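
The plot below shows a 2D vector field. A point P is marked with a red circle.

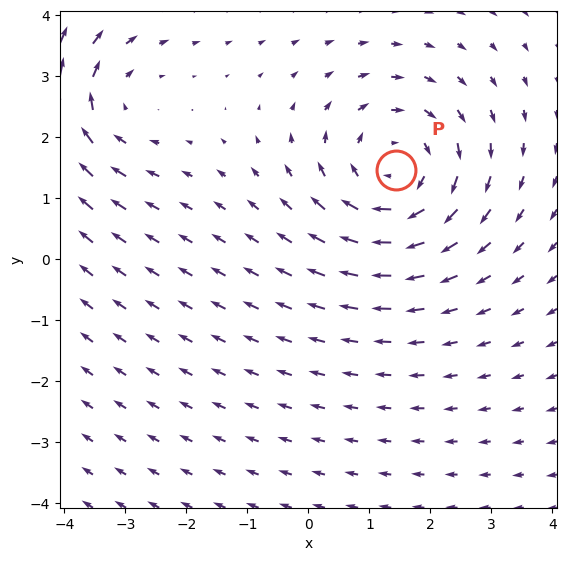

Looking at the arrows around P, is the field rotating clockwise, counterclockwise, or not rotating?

Near P at (1.4, 1.5) the arrows circulate clockwise. The curl (z-component) there is about -4; negative curl means clockwise rotation.

clockwise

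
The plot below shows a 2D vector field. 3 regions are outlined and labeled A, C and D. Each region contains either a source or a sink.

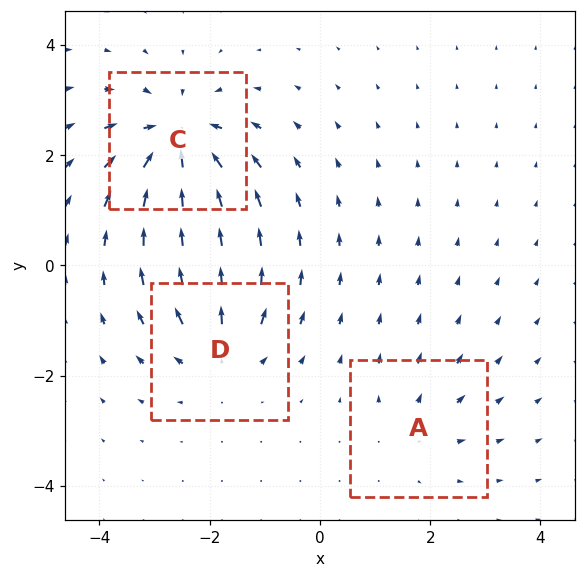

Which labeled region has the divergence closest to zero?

Divergence at each region's feature centre — A: about +2, C: about -5, D: about +4. Region A is closest to zero.

A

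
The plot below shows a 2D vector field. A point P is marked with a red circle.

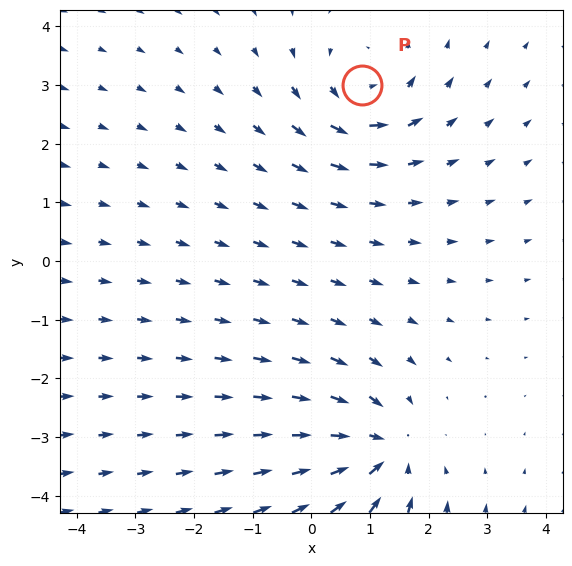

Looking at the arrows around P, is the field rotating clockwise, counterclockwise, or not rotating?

Near P at (0.9, 3.0) the arrows circulate counterclockwise. The curl (z-component) there is about +3; positive curl means counterclockwise rotation.

counterclockwise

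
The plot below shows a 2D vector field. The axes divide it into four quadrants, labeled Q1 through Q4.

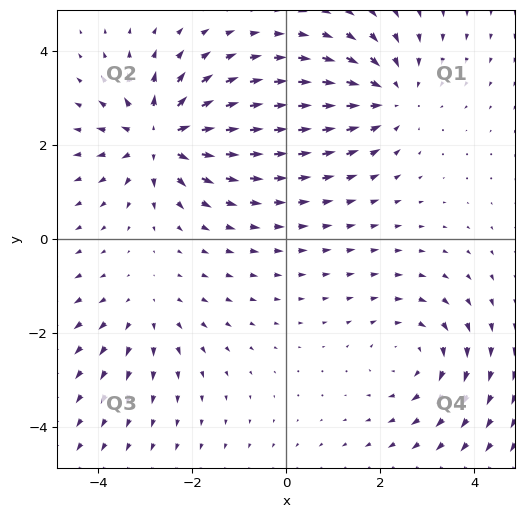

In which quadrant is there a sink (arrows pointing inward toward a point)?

Q1

The sink sits at approximately (2.2, 3.0), which lies in quadrant Q1. The divergence there is about -4, negative as expected for a sink.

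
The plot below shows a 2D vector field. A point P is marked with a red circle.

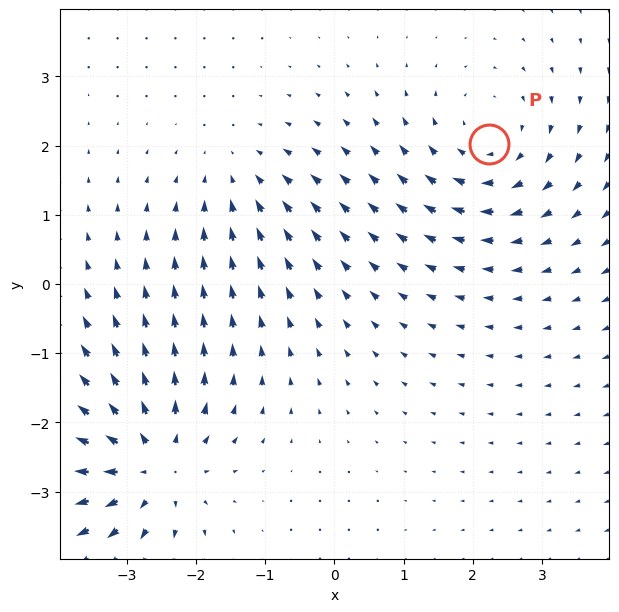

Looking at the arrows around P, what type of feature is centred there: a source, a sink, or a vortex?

At P (2.2, 2.0) the arrows circulate clockwise. Divergence ≈0, curl about -3 — near-zero divergence with nonzero curl is a vortex.

vortex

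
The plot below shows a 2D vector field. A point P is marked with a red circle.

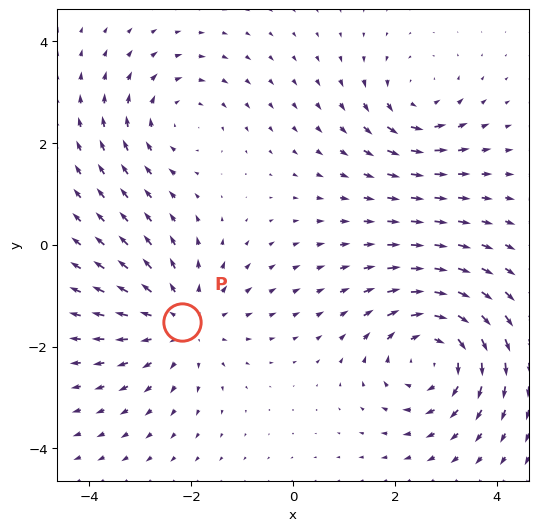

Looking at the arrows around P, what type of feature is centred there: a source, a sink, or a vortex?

source

At P (-2.2, -1.5) the arrows spread outward. Divergence about +3, curl ≈0 — positive divergence with near-zero curl is a source.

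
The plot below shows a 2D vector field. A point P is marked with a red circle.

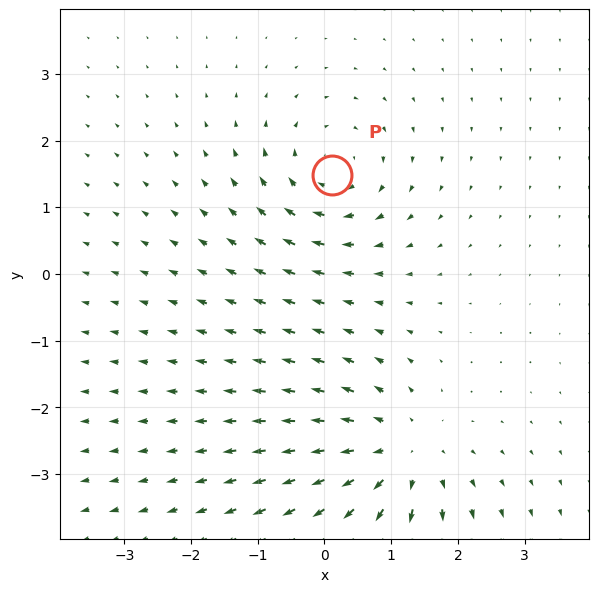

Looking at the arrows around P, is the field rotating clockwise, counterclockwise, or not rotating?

clockwise

Near P at (0.1, 1.5) the arrows circulate clockwise. The curl (z-component) there is about -4; negative curl means clockwise rotation.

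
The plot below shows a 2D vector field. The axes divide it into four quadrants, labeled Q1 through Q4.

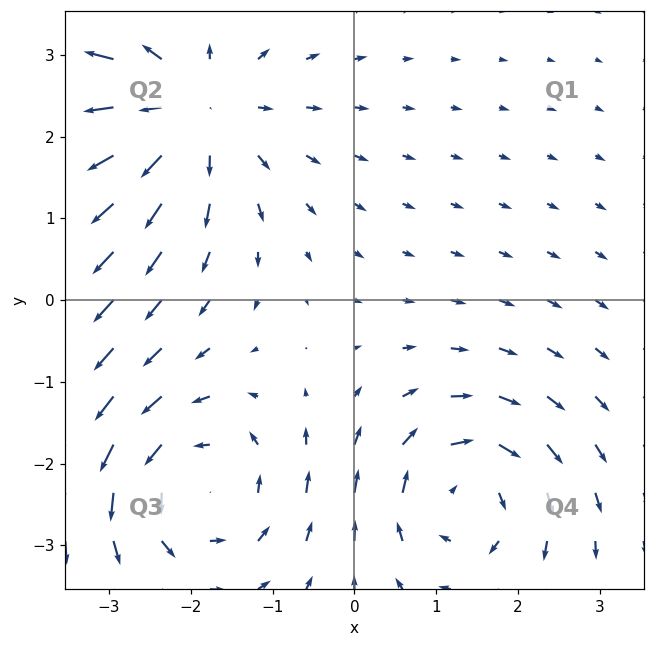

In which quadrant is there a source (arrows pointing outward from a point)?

Q2

The source sits at approximately (-2.0, 2.3), which lies in quadrant Q2. The divergence there is about +4, positive as expected for a source.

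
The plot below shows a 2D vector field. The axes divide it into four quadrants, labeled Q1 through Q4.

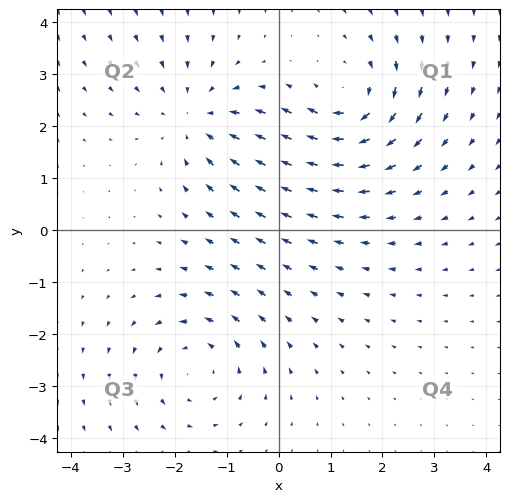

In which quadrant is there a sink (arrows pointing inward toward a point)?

The sink sits at approximately (-1.6, 2.2), which lies in quadrant Q2. The divergence there is about -4, negative as expected for a sink.

Q2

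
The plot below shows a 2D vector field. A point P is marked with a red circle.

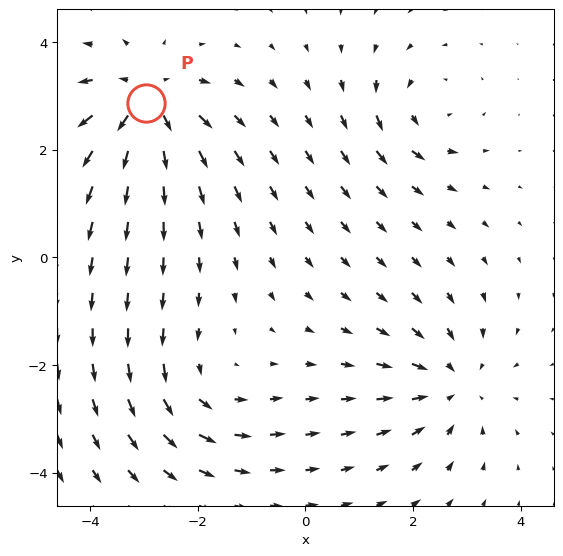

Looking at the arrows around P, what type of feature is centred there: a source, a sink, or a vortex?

At P (-3.0, 2.9) the arrows spread outward. Divergence about +6, curl ≈0 — positive divergence with near-zero curl is a source.

source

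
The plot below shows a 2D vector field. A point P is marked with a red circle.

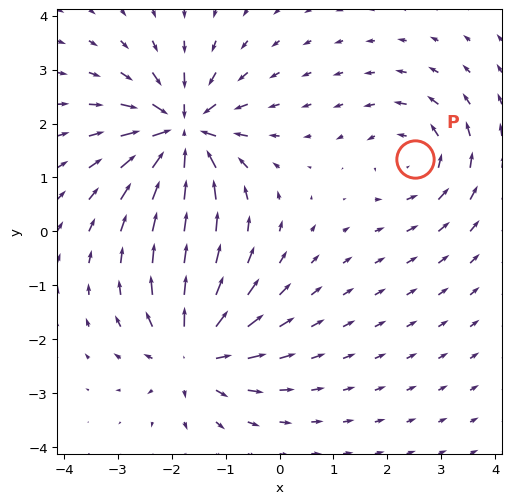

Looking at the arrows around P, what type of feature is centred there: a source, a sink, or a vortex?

At P (2.5, 1.3) the arrows circulate counterclockwise. Divergence ≈0, curl about +4 — near-zero divergence with nonzero curl is a vortex.

vortex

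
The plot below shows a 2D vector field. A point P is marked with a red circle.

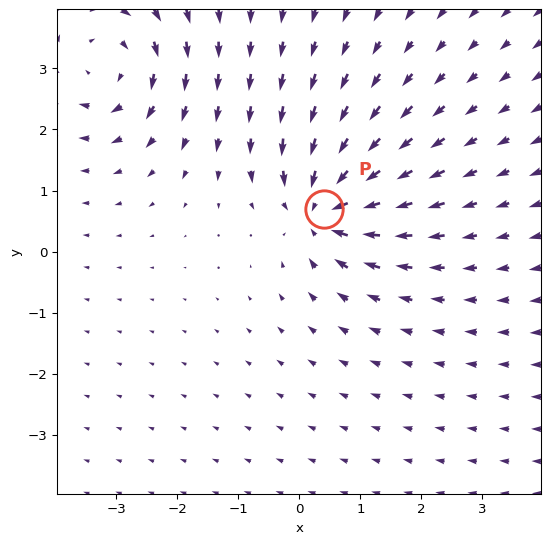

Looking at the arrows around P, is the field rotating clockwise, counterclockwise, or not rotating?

Near P at (0.4, 0.7) the arrows show no circulation. The curl there is ≈0.

not rotating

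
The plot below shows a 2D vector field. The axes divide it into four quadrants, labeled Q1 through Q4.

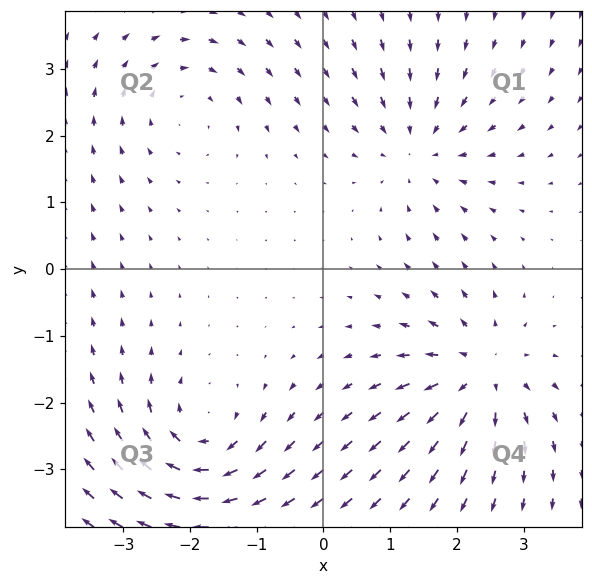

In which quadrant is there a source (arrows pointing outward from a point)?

The source sits at approximately (2.3, -1.6), which lies in quadrant Q4. The divergence there is about +6, positive as expected for a source.

Q4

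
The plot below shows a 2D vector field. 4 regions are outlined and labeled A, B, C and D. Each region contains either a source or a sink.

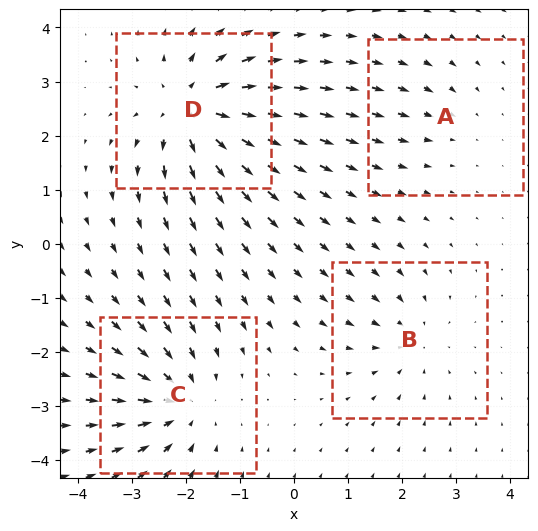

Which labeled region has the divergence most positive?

Divergence at each region's feature centre — A: about -2, B: about -3, C: about -5, D: about +7. Region D is most positive.

D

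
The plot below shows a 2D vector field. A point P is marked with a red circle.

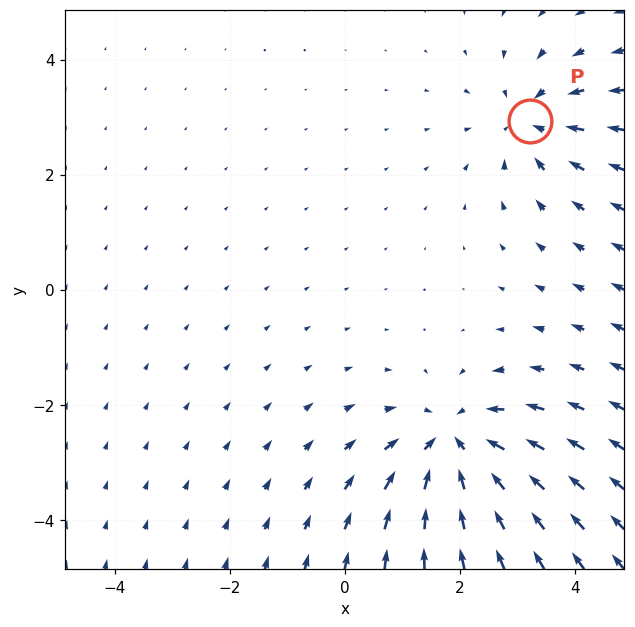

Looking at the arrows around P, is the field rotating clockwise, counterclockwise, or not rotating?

not rotating

Near P at (3.2, 2.9) the arrows show no circulation. The curl there is ≈0.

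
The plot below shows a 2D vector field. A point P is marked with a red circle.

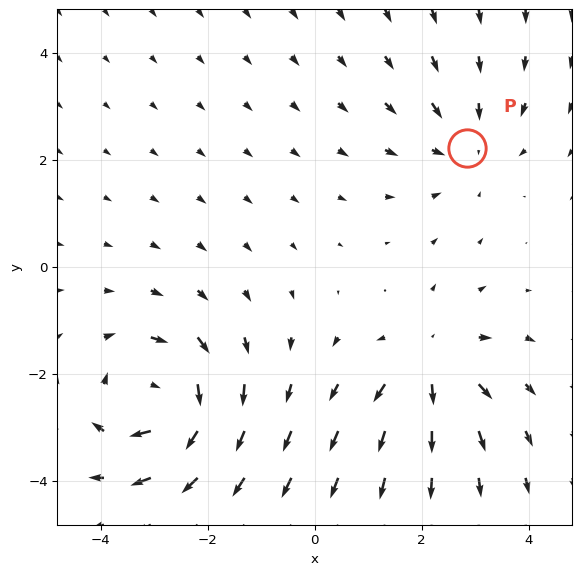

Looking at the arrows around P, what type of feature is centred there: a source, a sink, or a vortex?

sink

At P (2.9, 2.2) the arrows converge inward. Divergence about -3, curl ≈0 — negative divergence with near-zero curl is a sink.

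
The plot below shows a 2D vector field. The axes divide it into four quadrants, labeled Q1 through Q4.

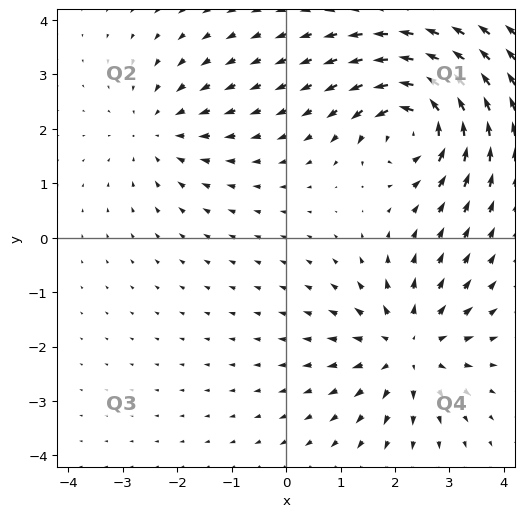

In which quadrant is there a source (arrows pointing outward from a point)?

Q4

The source sits at approximately (2.2, -2.0), which lies in quadrant Q4. The divergence there is about +4, positive as expected for a source.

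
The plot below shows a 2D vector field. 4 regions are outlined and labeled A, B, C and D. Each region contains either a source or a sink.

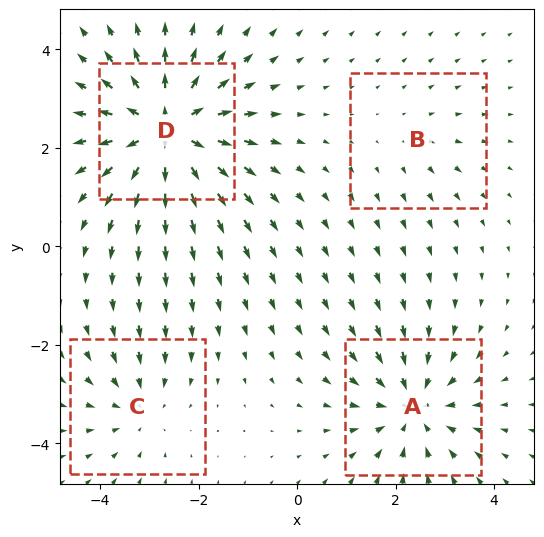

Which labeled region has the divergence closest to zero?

B

Divergence at each region's feature centre — A: about -5, B: about +2, C: about -3, D: about +7. Region B is closest to zero.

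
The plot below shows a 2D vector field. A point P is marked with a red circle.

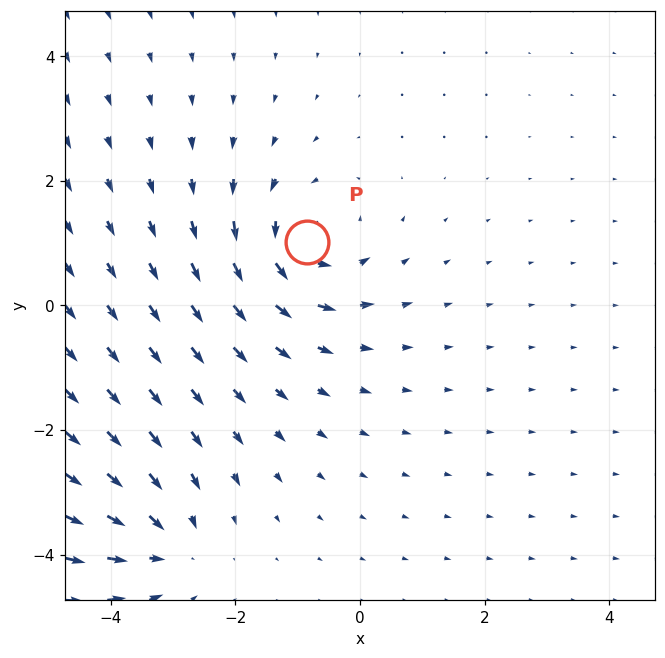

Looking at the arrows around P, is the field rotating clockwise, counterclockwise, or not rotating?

Near P at (-0.8, 1.0) the arrows circulate counterclockwise. The curl (z-component) there is about +4; positive curl means counterclockwise rotation.

counterclockwise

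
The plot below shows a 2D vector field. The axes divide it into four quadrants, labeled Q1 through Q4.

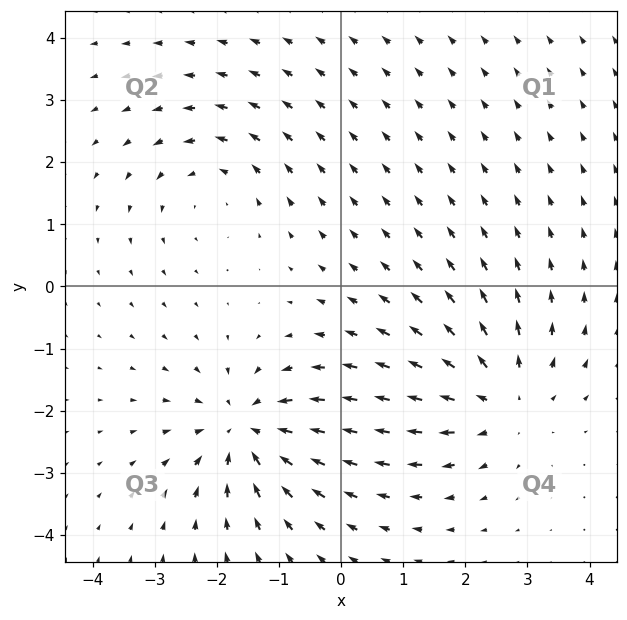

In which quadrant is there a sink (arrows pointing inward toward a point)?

Q3

The sink sits at approximately (-1.5, -2.3), which lies in quadrant Q3. The divergence there is about -6, negative as expected for a sink.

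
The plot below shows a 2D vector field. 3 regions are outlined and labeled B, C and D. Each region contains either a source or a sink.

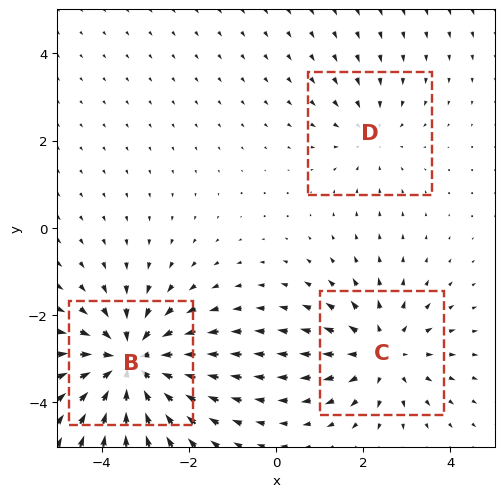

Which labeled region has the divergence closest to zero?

Divergence at each region's feature centre — B: about -4, C: about +3, D: about -2. Region D is closest to zero.

D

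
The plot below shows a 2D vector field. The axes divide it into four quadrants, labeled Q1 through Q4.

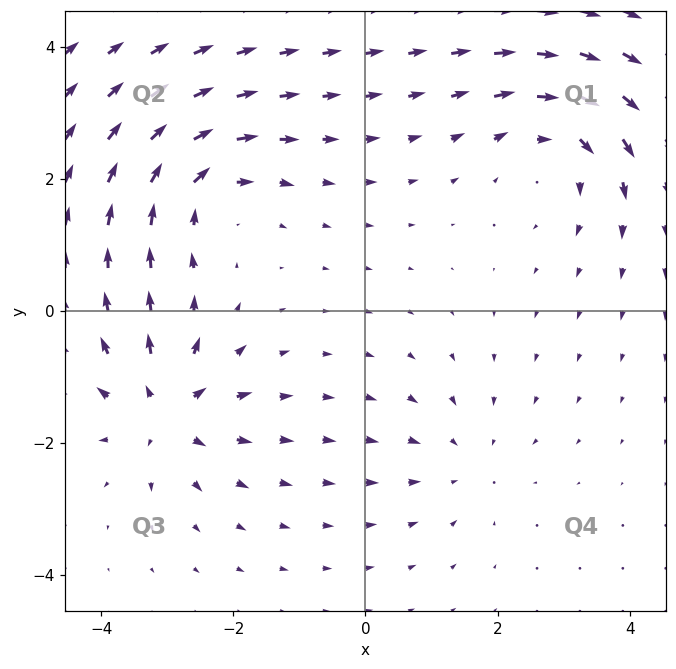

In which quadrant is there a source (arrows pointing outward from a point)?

Q3

The source sits at approximately (-3.0, -1.5), which lies in quadrant Q3. The divergence there is about +6, positive as expected for a source.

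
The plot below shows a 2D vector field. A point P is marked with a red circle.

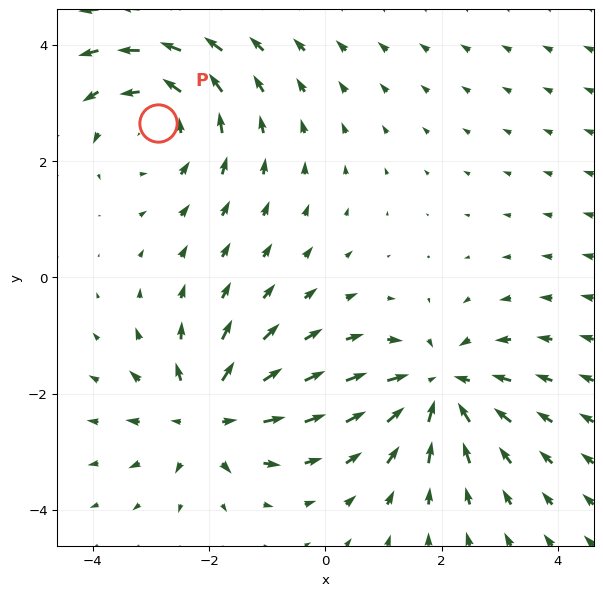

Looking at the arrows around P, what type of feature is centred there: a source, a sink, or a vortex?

At P (-2.9, 2.7) the arrows circulate counterclockwise. Divergence ≈0, curl about +3 — near-zero divergence with nonzero curl is a vortex.

vortex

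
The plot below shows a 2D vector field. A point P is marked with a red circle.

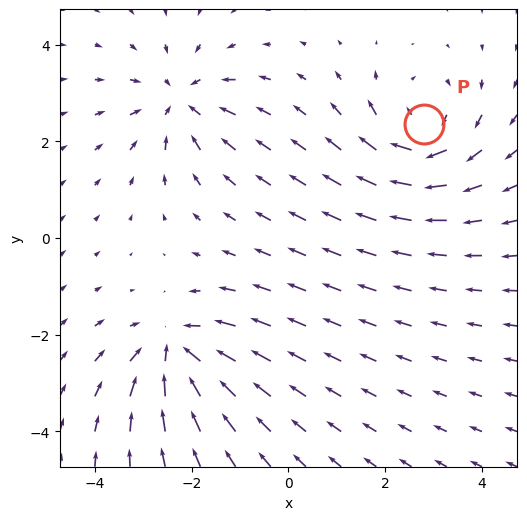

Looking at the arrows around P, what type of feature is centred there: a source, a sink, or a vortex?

At P (2.8, 2.4) the arrows circulate clockwise. Divergence ≈0, curl about -5 — near-zero divergence with nonzero curl is a vortex.

vortex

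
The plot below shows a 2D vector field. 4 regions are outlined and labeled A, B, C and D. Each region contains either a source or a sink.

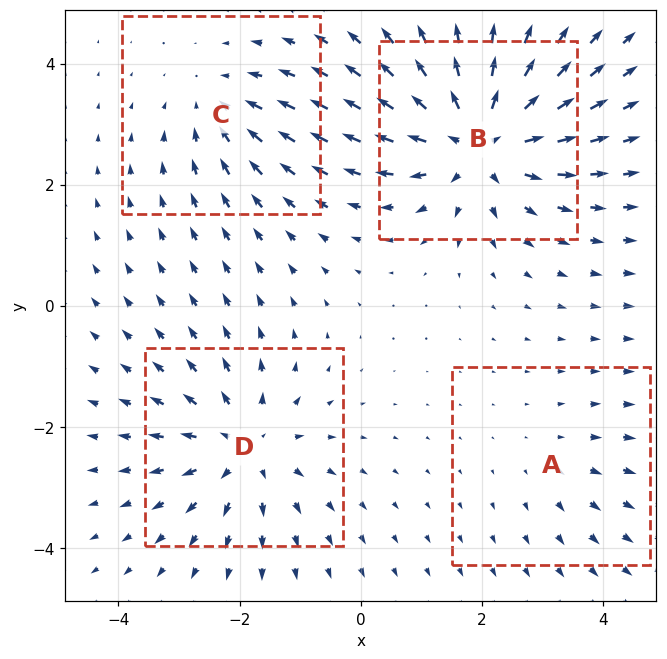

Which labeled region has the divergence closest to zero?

A

Divergence at each region's feature centre — A: about +2, B: about +6, C: about -3, D: about +4. Region A is closest to zero.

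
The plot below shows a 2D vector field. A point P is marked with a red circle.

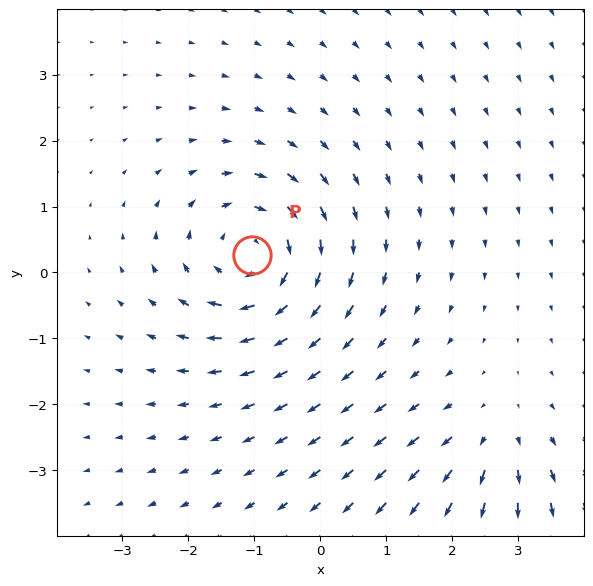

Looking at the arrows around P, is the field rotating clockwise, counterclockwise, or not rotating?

clockwise

Near P at (-1.0, 0.3) the arrows circulate clockwise. The curl (z-component) there is about -5; negative curl means clockwise rotation.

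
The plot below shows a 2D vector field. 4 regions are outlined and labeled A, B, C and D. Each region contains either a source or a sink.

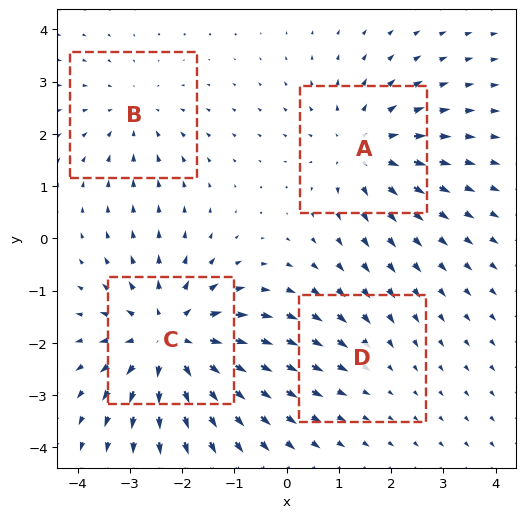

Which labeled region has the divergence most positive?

C

Divergence at each region's feature centre — A: about +4, B: about -3, C: about +6, D: about -2. Region C is most positive.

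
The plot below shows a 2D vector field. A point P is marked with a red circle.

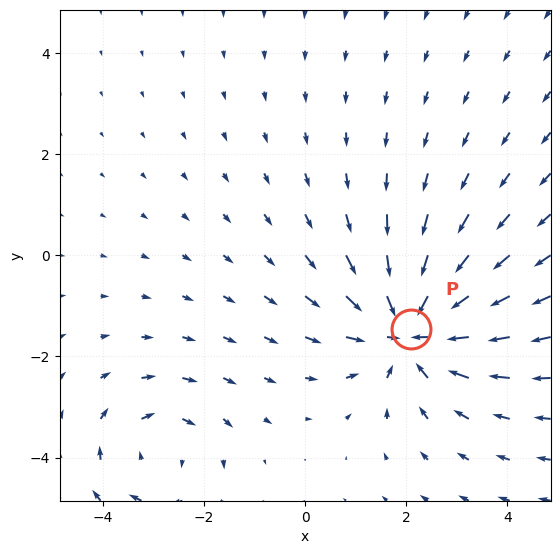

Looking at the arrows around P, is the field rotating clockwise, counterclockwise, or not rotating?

not rotating

Near P at (2.1, -1.5) the arrows show no circulation. The curl there is ≈0.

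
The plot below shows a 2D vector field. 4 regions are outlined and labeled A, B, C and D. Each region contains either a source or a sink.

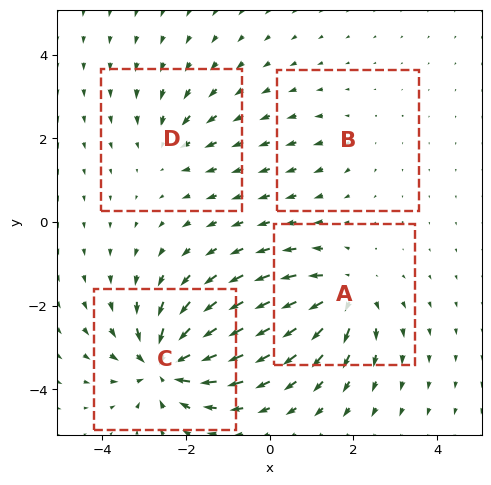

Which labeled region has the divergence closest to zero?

B

Divergence at each region's feature centre — A: about +6, B: about +2, C: about -8, D: about -3. Region B is closest to zero.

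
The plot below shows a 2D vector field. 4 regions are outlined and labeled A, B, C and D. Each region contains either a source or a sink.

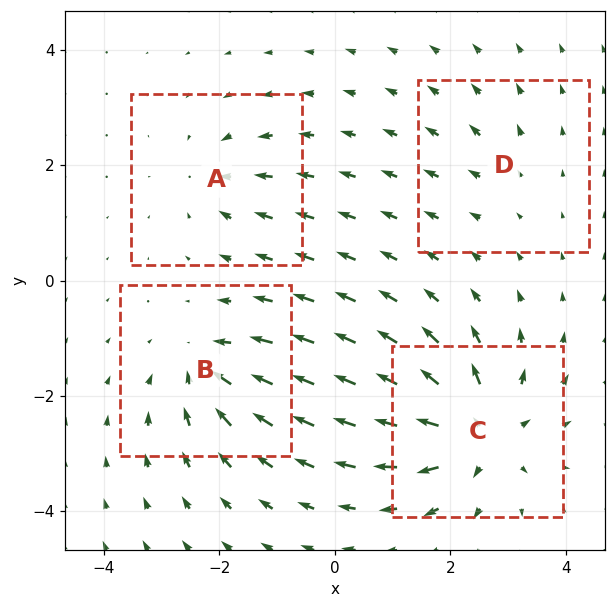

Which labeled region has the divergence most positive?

C

Divergence at each region's feature centre — A: about -4, B: about -5, C: about +7, D: about +2. Region C is most positive.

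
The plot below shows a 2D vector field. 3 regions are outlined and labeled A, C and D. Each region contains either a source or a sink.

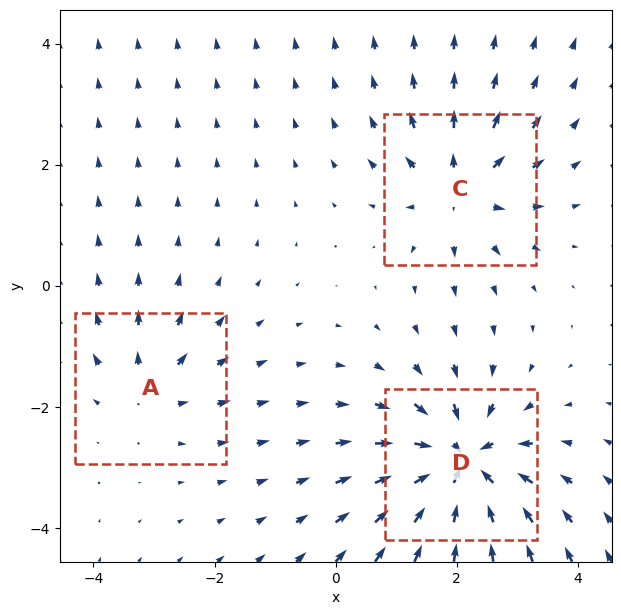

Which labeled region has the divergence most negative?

Divergence at each region's feature centre — A: about +3, C: about +4, D: about -6. Region D is most negative.

D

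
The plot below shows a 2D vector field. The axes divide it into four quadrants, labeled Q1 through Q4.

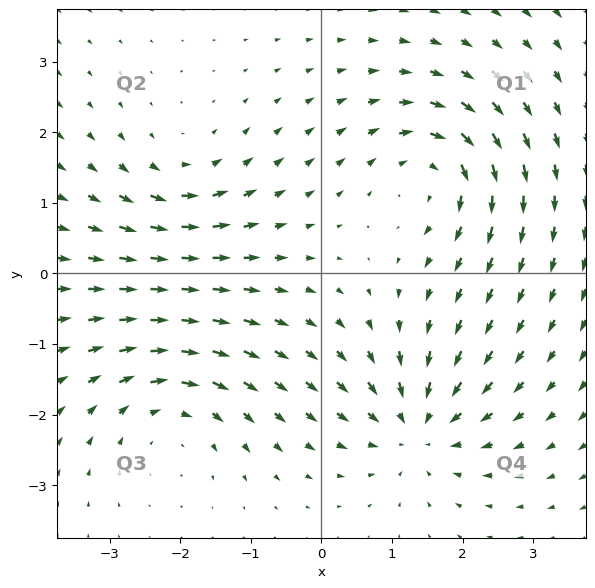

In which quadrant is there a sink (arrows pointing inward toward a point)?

Q4

The sink sits at approximately (1.4, -2.2), which lies in quadrant Q4. The divergence there is about -6, negative as expected for a sink.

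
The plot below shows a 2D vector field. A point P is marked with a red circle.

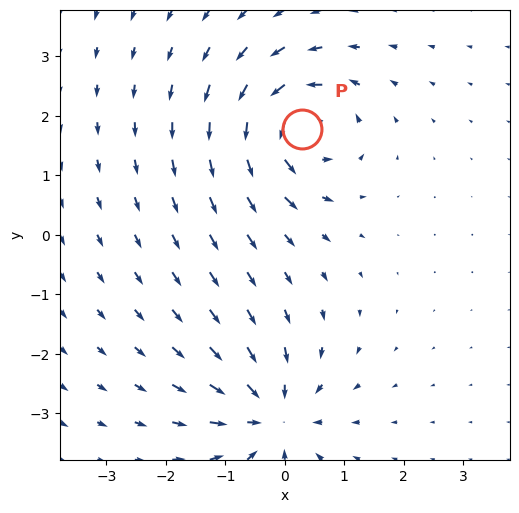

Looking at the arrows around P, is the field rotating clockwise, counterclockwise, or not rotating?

counterclockwise

Near P at (0.3, 1.8) the arrows circulate counterclockwise. The curl (z-component) there is about +7; positive curl means counterclockwise rotation.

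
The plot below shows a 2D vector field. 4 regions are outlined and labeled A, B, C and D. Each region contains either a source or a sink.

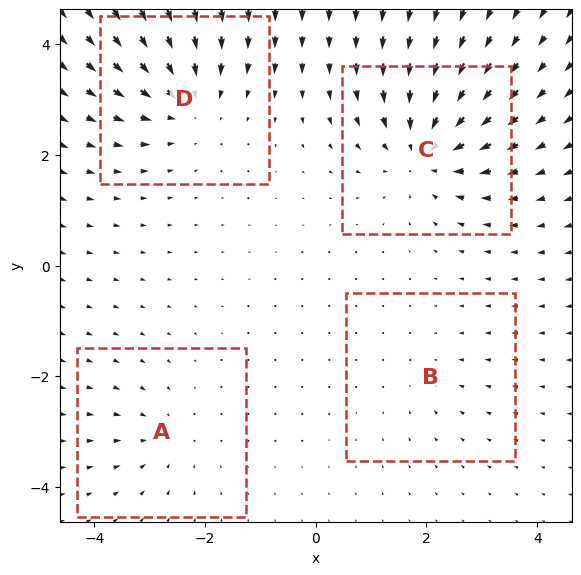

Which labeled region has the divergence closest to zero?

Divergence at each region's feature centre — A: about -3, B: about -2, C: about -7, D: about -5. Region B is closest to zero.

B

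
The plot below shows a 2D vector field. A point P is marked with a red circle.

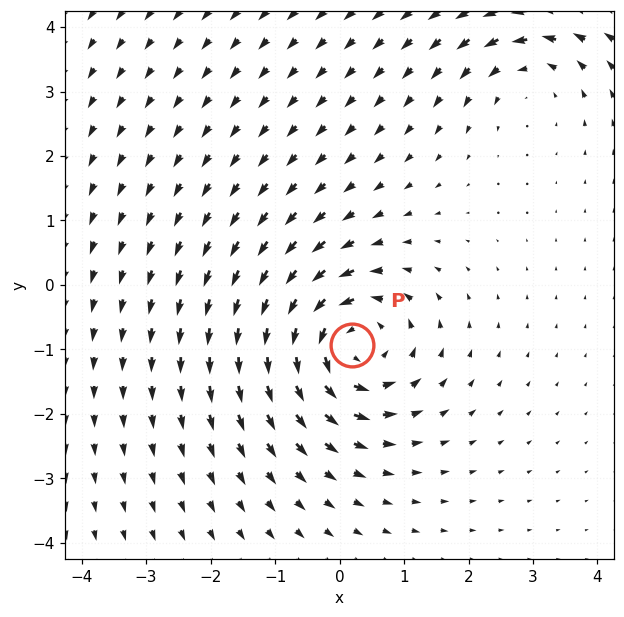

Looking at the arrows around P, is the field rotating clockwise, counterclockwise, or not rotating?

counterclockwise

Near P at (0.2, -0.9) the arrows circulate counterclockwise. The curl (z-component) there is about +5; positive curl means counterclockwise rotation.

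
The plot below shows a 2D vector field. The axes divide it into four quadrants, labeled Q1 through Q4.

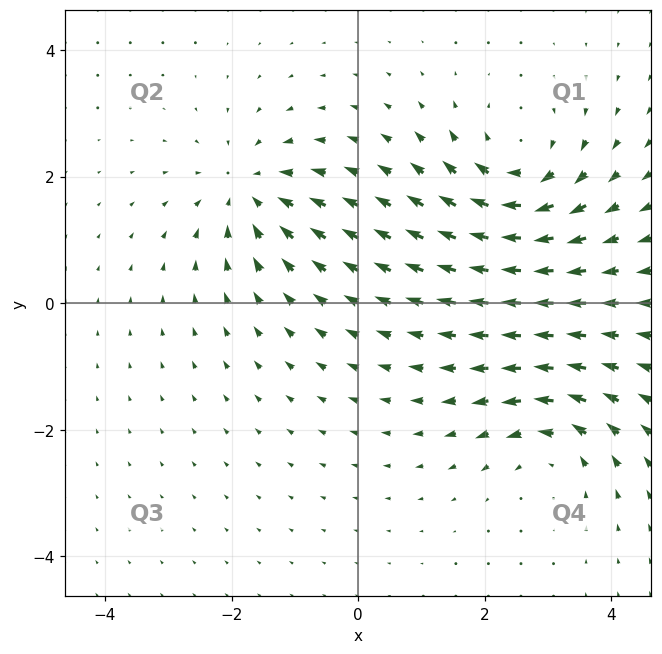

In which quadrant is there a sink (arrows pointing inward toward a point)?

The sink sits at approximately (-1.7, 1.8), which lies in quadrant Q2. The divergence there is about -4, negative as expected for a sink.

Q2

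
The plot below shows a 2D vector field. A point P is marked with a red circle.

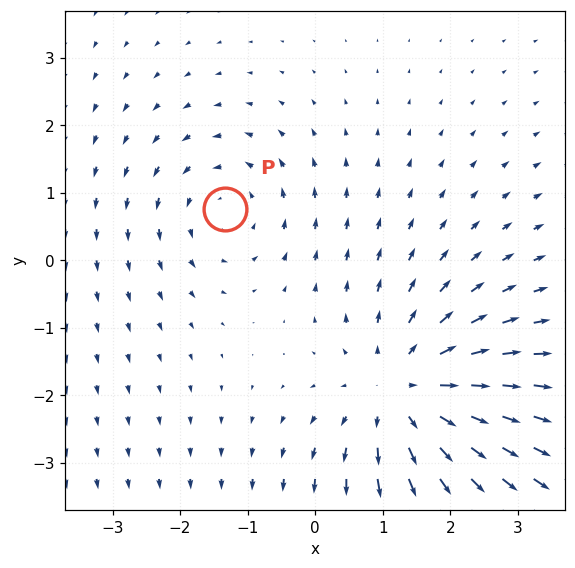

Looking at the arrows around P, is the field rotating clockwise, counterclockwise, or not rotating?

counterclockwise

Near P at (-1.3, 0.8) the arrows circulate counterclockwise. The curl (z-component) there is about +3; positive curl means counterclockwise rotation.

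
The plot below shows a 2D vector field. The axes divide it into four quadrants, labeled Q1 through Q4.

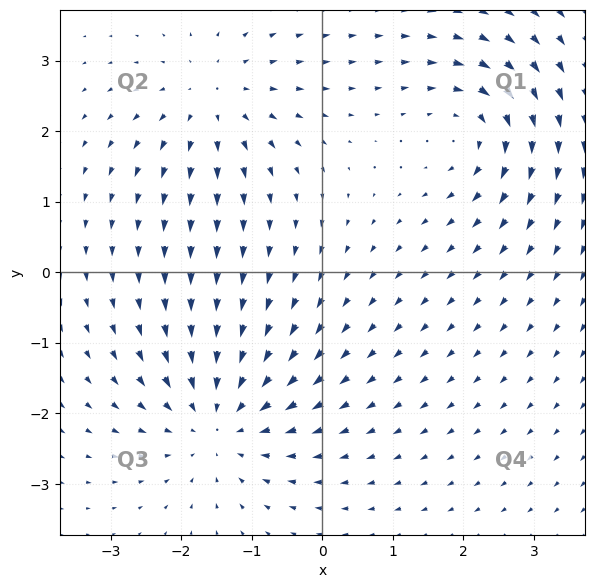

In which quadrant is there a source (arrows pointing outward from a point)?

The source sits at approximately (-1.5, 2.4), which lies in quadrant Q2. The divergence there is about +4, positive as expected for a source.

Q2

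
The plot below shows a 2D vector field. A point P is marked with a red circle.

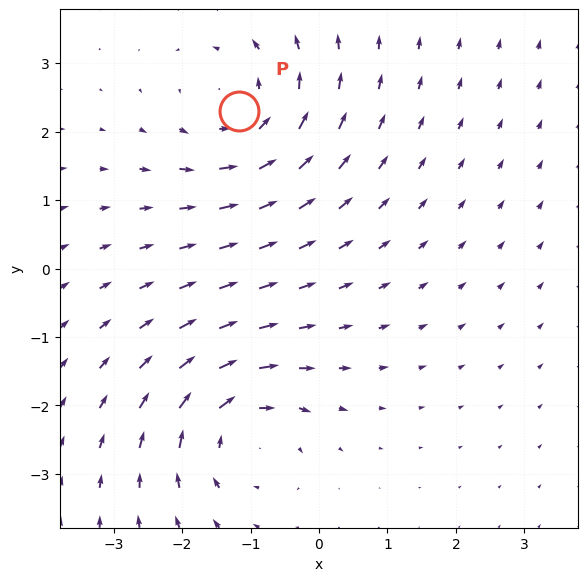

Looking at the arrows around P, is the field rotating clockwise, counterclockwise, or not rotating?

Near P at (-1.2, 2.3) the arrows circulate counterclockwise. The curl (z-component) there is about +3; positive curl means counterclockwise rotation.

counterclockwise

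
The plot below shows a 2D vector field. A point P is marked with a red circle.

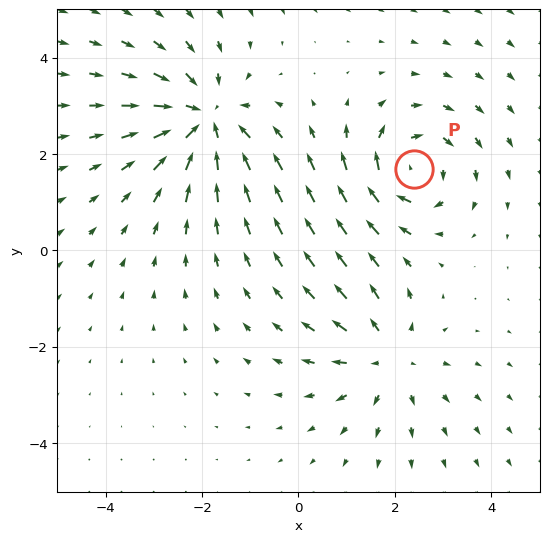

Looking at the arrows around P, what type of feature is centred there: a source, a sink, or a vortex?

vortex

At P (2.4, 1.7) the arrows circulate clockwise. Divergence ≈0, curl about -3 — near-zero divergence with nonzero curl is a vortex.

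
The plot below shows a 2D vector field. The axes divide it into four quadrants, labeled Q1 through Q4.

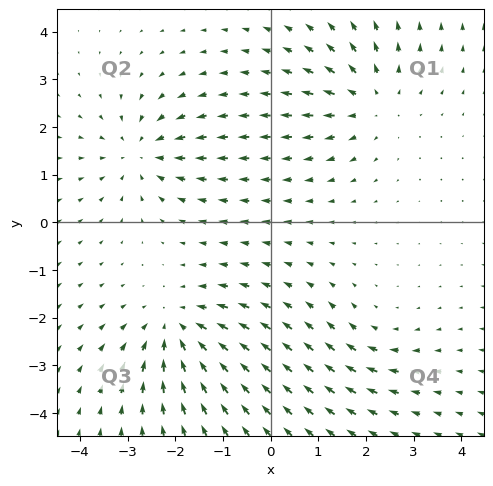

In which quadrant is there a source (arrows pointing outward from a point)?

Q1

The source sits at approximately (2.1, 2.5), which lies in quadrant Q1. The divergence there is about +4, positive as expected for a source.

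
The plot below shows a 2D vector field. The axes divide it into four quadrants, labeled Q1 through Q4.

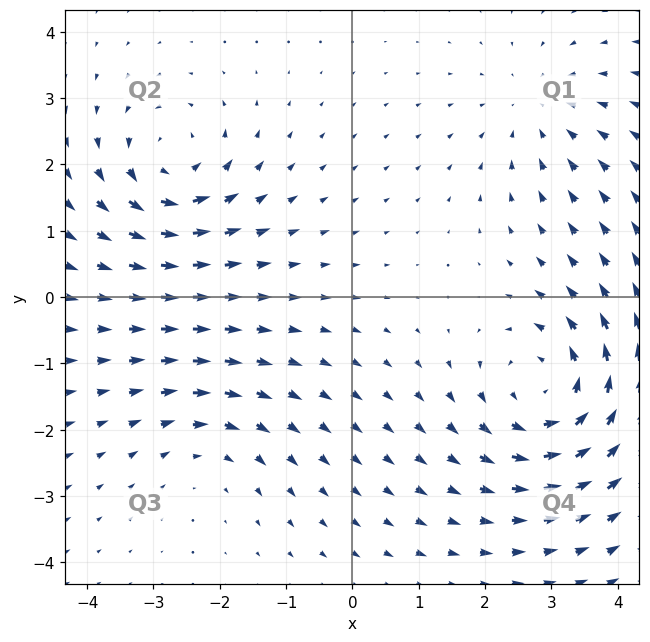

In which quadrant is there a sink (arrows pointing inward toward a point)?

The sink sits at approximately (2.8, 2.8), which lies in quadrant Q1. The divergence there is about -2, negative as expected for a sink.

Q1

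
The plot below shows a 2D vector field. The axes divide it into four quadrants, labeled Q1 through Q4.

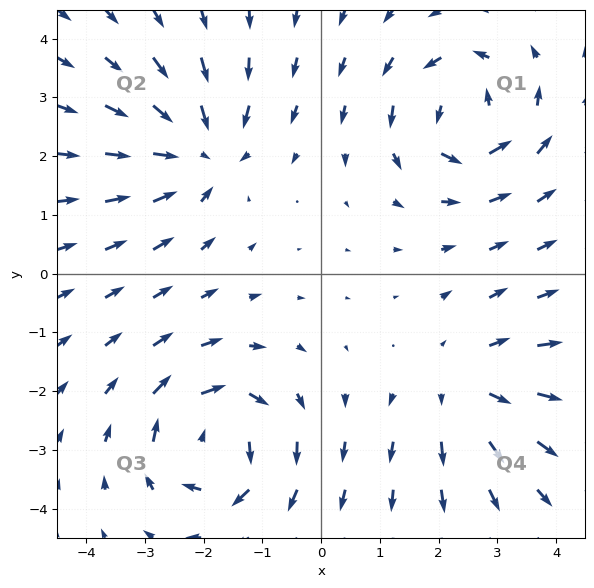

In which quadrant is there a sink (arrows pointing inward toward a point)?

Q2

The sink sits at approximately (-2.1, 2.1), which lies in quadrant Q2. The divergence there is about -5, negative as expected for a sink.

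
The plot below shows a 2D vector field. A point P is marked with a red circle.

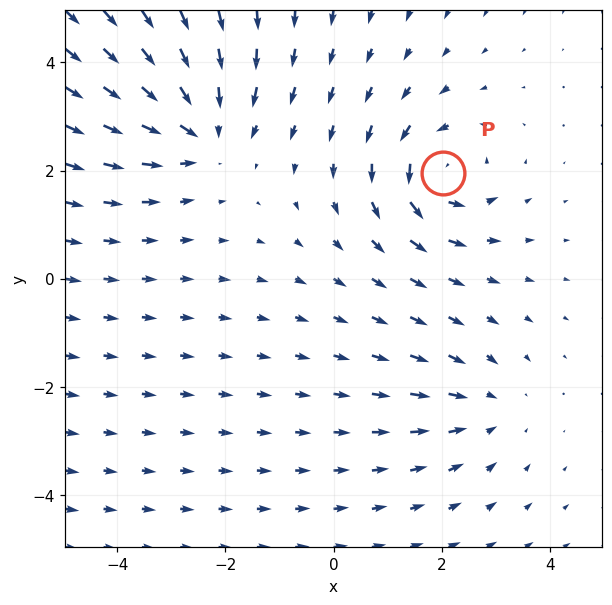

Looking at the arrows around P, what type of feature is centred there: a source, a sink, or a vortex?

At P (2.0, 1.9) the arrows circulate counterclockwise. Divergence ≈0, curl about +5 — near-zero divergence with nonzero curl is a vortex.

vortex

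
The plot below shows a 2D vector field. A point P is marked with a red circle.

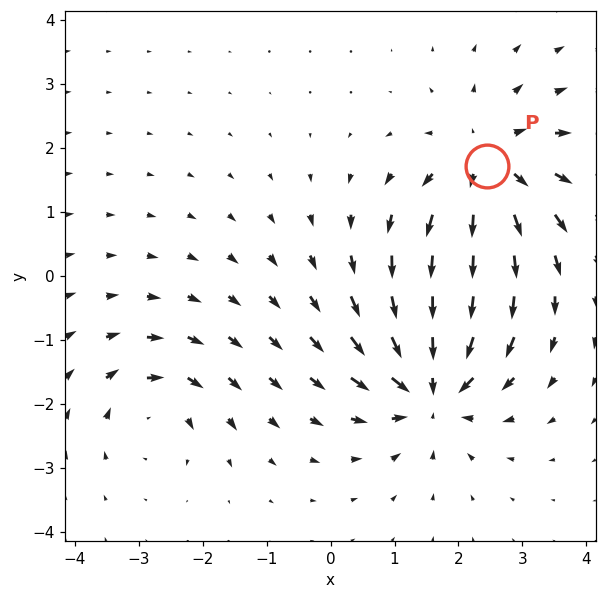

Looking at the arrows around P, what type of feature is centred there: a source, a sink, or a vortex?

source

At P (2.5, 1.7) the arrows spread outward. Divergence about +5, curl ≈0 — positive divergence with near-zero curl is a source.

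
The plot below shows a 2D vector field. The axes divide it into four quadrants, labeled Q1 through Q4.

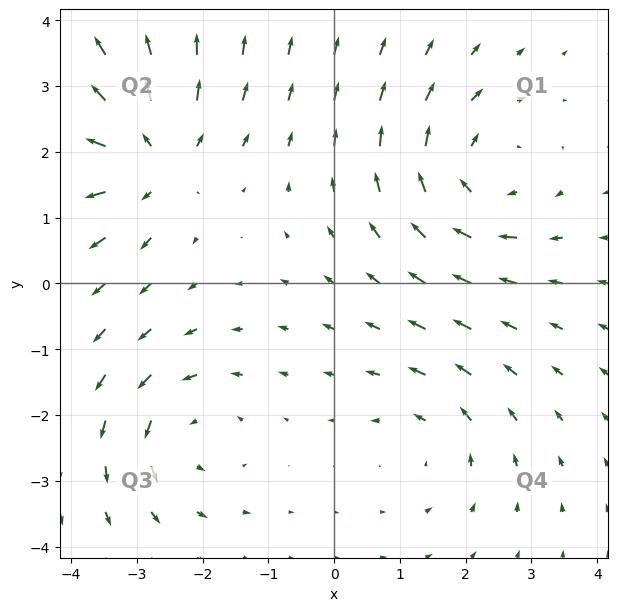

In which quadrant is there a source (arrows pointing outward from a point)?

Q2

The source sits at approximately (-2.7, 1.9), which lies in quadrant Q2. The divergence there is about +4, positive as expected for a source.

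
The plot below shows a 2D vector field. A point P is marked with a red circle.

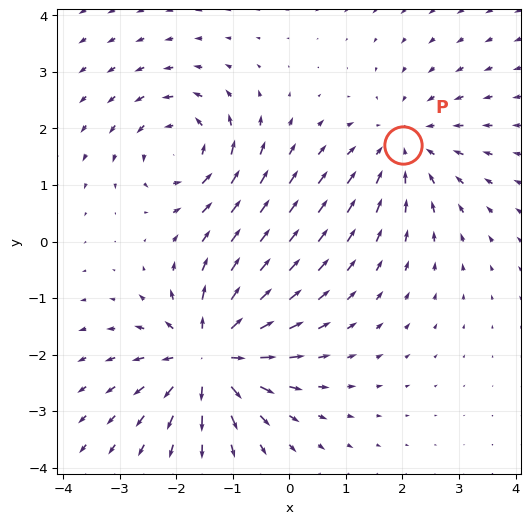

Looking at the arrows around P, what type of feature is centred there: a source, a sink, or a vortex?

sink

At P (2.0, 1.7) the arrows converge inward. Divergence about -3, curl ≈0 — negative divergence with near-zero curl is a sink.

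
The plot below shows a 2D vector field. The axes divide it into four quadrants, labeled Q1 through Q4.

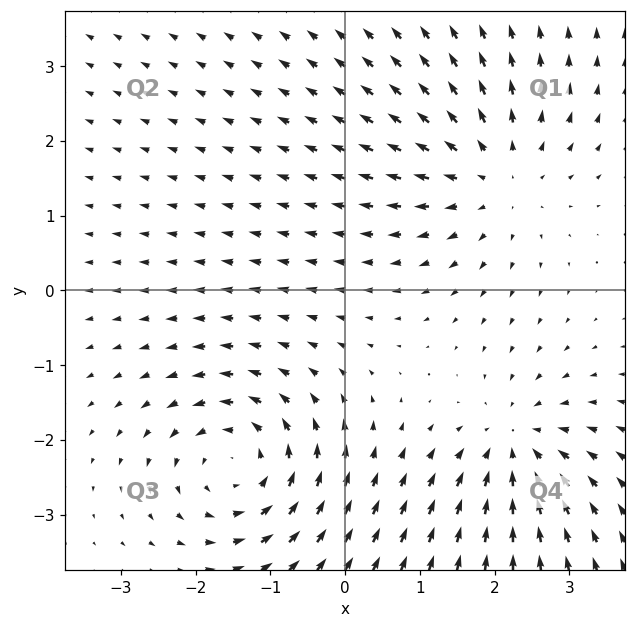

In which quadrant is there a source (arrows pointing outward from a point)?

Q1

The source sits at approximately (2.0, 1.5), which lies in quadrant Q1. The divergence there is about +4, positive as expected for a source.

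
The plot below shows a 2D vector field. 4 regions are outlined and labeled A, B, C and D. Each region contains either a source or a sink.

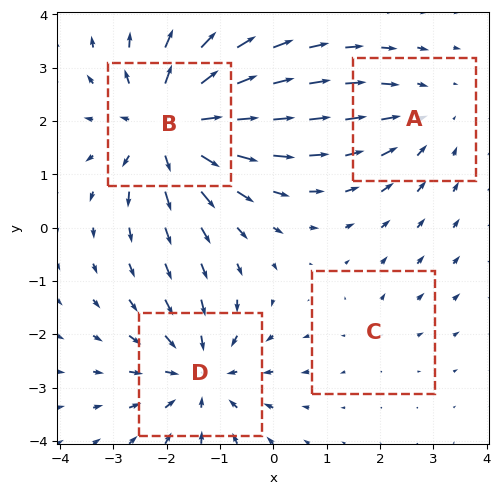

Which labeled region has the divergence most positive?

B

Divergence at each region's feature centre — A: about -3, B: about +6, C: about +2, D: about -5. Region B is most positive.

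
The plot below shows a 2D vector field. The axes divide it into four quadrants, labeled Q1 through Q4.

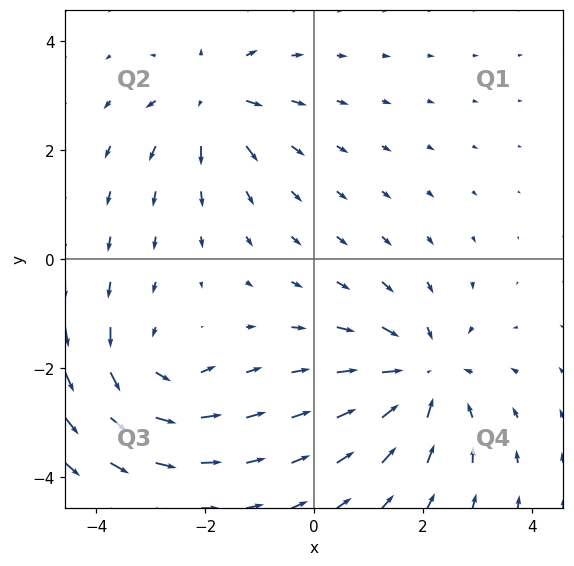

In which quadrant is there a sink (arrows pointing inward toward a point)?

Q4

The sink sits at approximately (2.0, -2.1), which lies in quadrant Q4. The divergence there is about -4, negative as expected for a sink.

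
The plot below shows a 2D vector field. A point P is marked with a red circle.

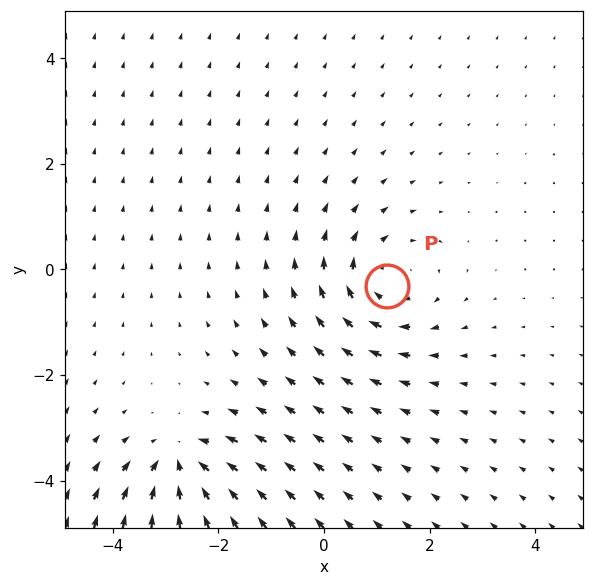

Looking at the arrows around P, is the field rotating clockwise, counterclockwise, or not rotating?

Near P at (1.2, -0.3) the arrows circulate clockwise. The curl (z-component) there is about -3; negative curl means clockwise rotation.

clockwise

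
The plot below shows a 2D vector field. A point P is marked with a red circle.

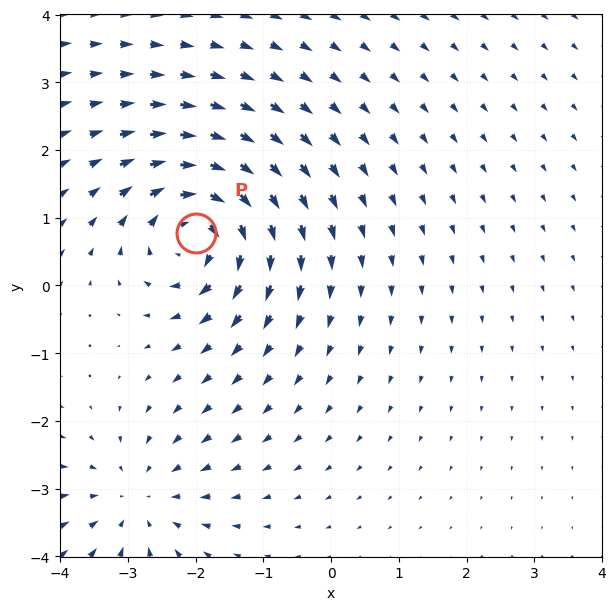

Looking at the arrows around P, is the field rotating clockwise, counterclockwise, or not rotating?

clockwise

Near P at (-2.0, 0.8) the arrows circulate clockwise. The curl (z-component) there is about -6; negative curl means clockwise rotation.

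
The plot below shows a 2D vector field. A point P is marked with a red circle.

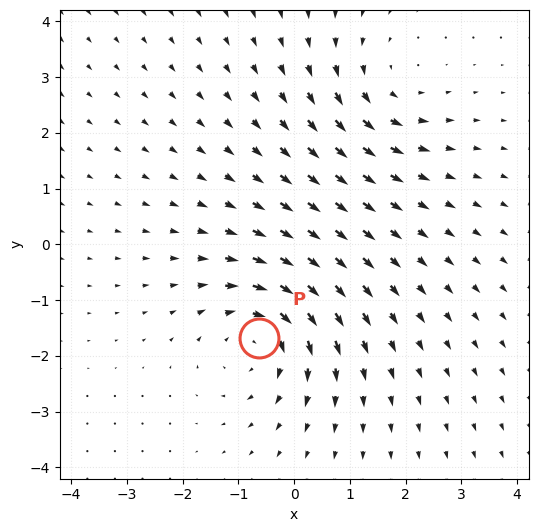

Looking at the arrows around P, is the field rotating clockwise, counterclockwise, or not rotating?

clockwise

Near P at (-0.6, -1.7) the arrows circulate clockwise. The curl (z-component) there is about -4; negative curl means clockwise rotation.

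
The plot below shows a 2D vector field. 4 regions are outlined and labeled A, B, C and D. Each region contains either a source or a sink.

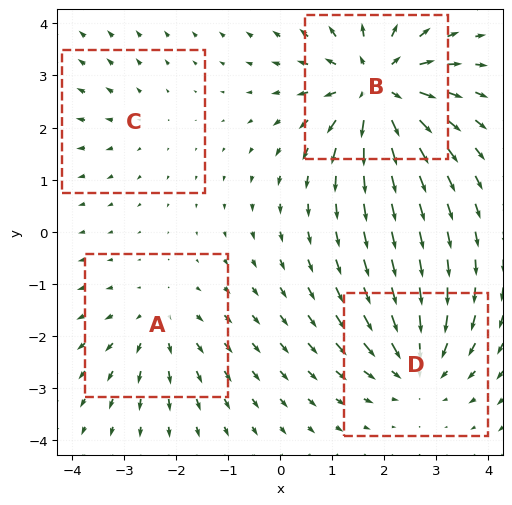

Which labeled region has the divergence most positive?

B

Divergence at each region's feature centre — A: about +3, B: about +7, C: about +2, D: about -5. Region B is most positive.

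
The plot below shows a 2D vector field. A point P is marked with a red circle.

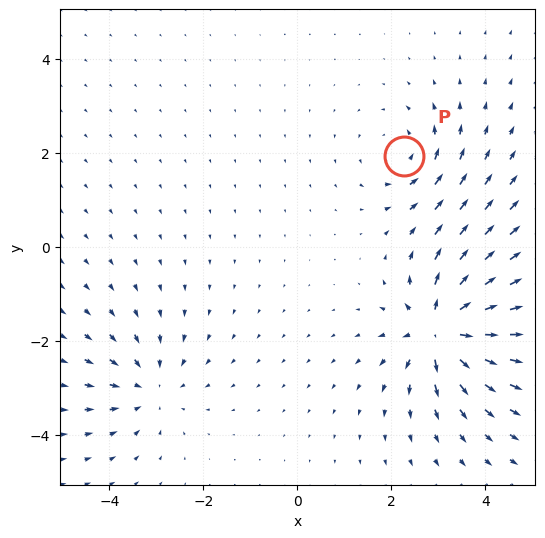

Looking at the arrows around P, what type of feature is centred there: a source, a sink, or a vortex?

At P (2.3, 1.9) the arrows circulate counterclockwise. Divergence ≈0, curl about +3 — near-zero divergence with nonzero curl is a vortex.

vortex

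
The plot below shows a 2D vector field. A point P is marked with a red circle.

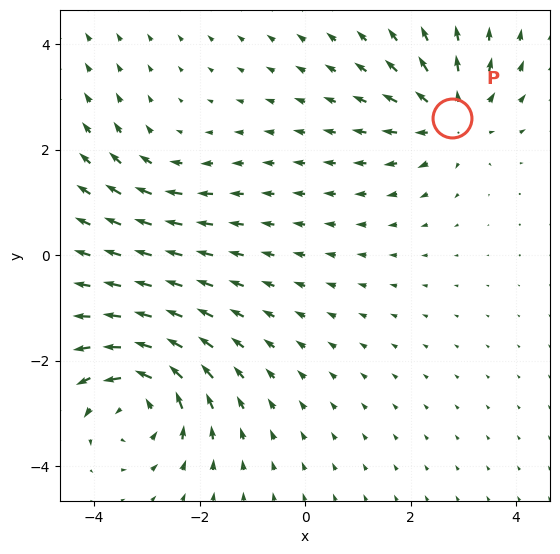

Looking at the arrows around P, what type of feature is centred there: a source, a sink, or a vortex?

source

At P (2.8, 2.6) the arrows spread outward. Divergence about +5, curl ≈0 — positive divergence with near-zero curl is a source.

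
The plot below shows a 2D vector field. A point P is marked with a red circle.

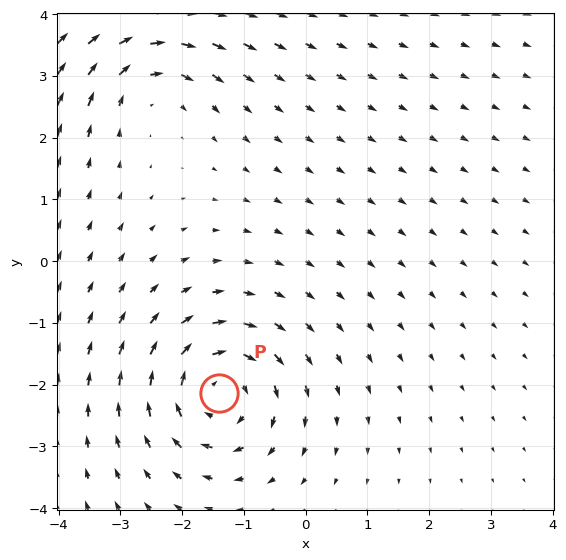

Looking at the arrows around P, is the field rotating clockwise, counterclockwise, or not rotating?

clockwise

Near P at (-1.4, -2.1) the arrows circulate clockwise. The curl (z-component) there is about -5; negative curl means clockwise rotation.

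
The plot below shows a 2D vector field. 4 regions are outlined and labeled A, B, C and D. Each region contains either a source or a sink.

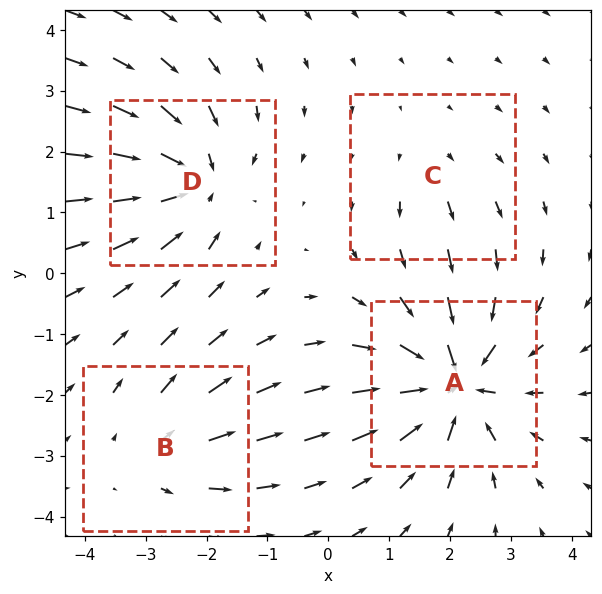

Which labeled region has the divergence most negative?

A

Divergence at each region's feature centre — A: about -7, B: about +3, C: about +2, D: about -6. Region A is most negative.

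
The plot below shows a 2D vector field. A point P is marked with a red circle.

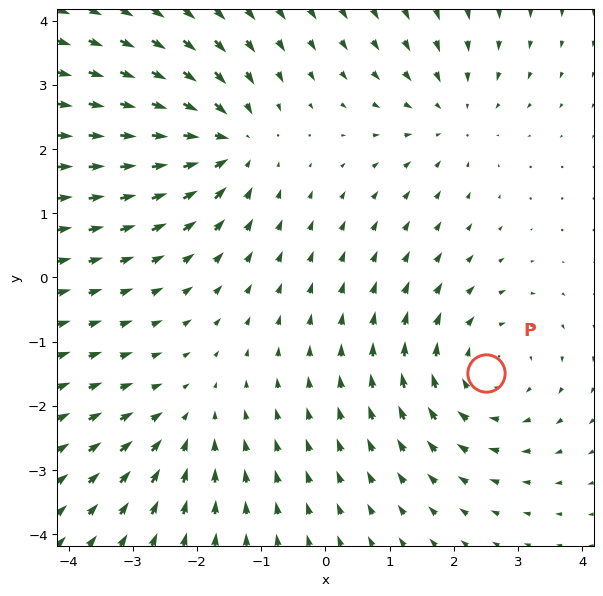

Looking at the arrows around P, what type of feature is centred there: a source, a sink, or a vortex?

vortex

At P (2.5, -1.5) the arrows circulate clockwise. Divergence ≈0, curl about -3 — near-zero divergence with nonzero curl is a vortex.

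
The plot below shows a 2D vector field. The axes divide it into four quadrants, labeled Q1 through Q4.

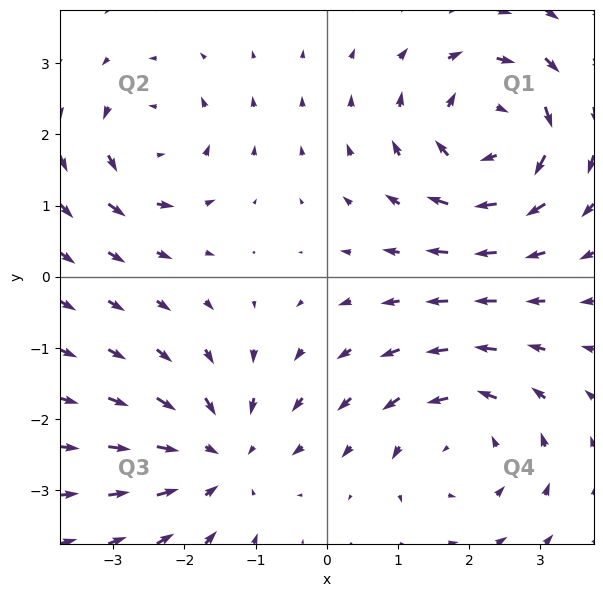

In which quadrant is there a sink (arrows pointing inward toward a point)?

Q3

The sink sits at approximately (-1.5, -2.5), which lies in quadrant Q3. The divergence there is about -3, negative as expected for a sink.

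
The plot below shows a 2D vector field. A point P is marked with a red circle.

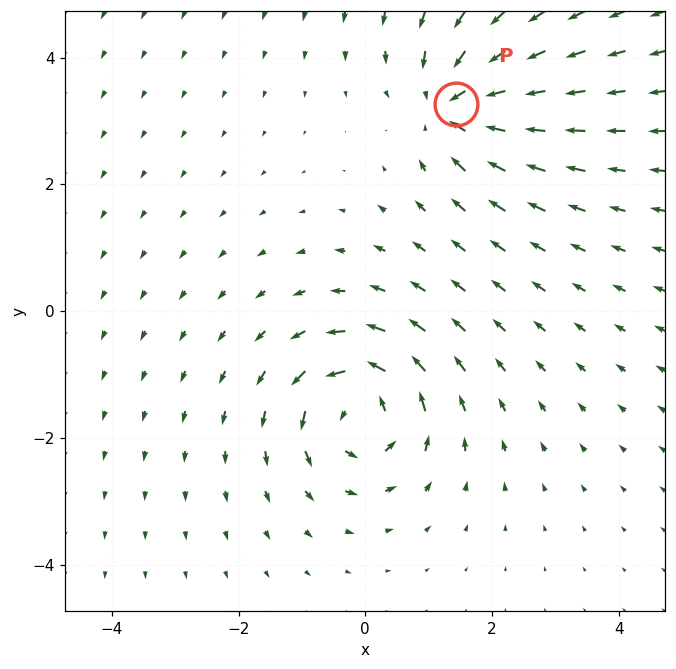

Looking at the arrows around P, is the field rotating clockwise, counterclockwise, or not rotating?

not rotating

Near P at (1.4, 3.3) the arrows show no circulation. The curl there is ≈0.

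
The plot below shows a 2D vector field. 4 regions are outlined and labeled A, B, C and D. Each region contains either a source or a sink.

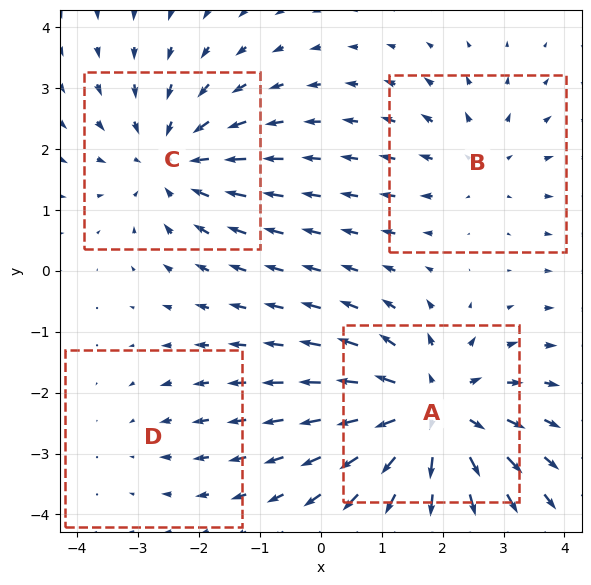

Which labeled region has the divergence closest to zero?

D

Divergence at each region's feature centre — A: about +6, B: about +3, C: about -4, D: about -2. Region D is closest to zero.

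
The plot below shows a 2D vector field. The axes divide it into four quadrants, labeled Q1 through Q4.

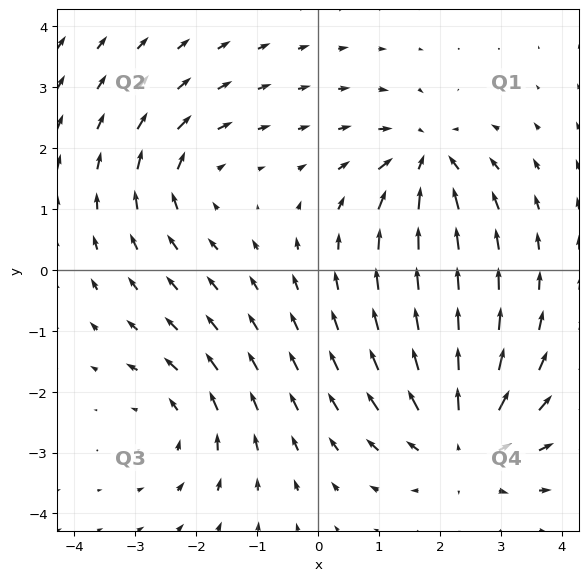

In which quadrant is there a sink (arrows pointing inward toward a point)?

The sink sits at approximately (1.8, 1.8), which lies in quadrant Q1. The divergence there is about -5, negative as expected for a sink.

Q1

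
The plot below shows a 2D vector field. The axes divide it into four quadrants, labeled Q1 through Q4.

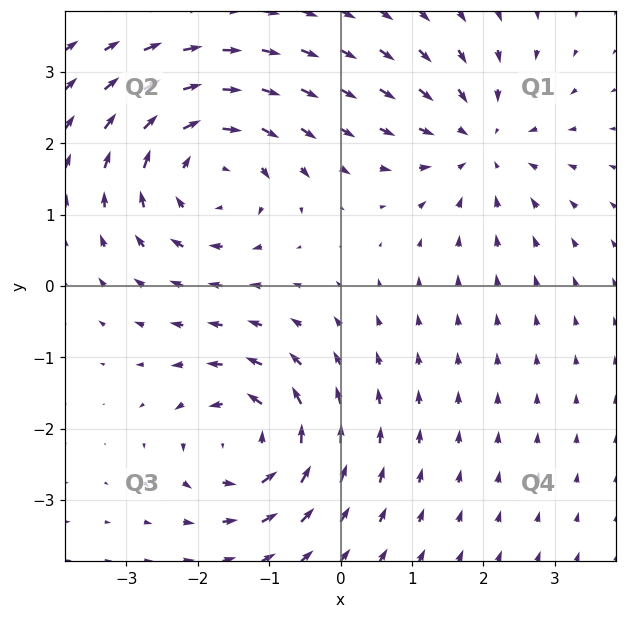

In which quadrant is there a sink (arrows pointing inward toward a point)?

Q1

The sink sits at approximately (2.0, 2.0), which lies in quadrant Q1. The divergence there is about -4, negative as expected for a sink.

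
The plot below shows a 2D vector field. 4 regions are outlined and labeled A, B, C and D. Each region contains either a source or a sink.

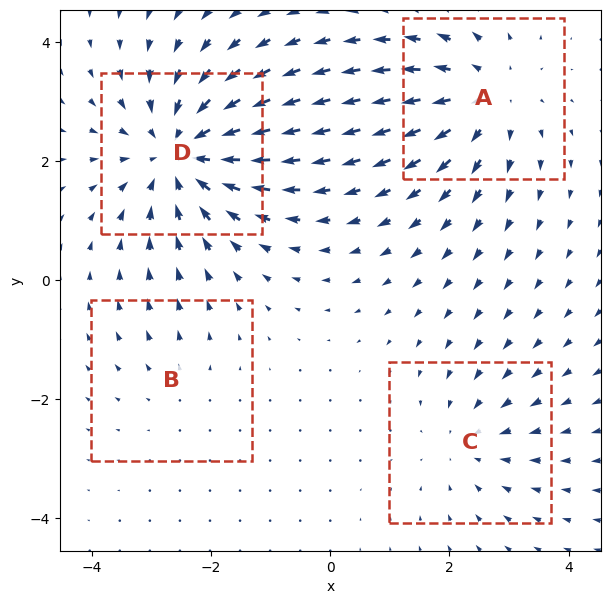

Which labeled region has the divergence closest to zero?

B

Divergence at each region's feature centre — A: about +4, B: about +2, C: about -3, D: about -6. Region B is closest to zero.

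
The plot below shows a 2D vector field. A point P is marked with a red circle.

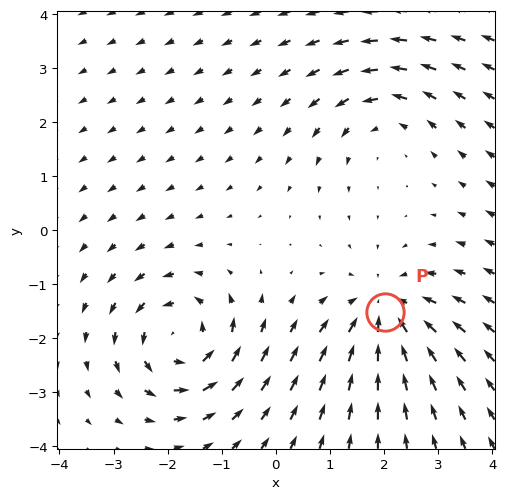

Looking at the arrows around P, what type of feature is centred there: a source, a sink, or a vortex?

At P (2.0, -1.5) the arrows converge inward. Divergence about -4, curl ≈0 — negative divergence with near-zero curl is a sink.

sink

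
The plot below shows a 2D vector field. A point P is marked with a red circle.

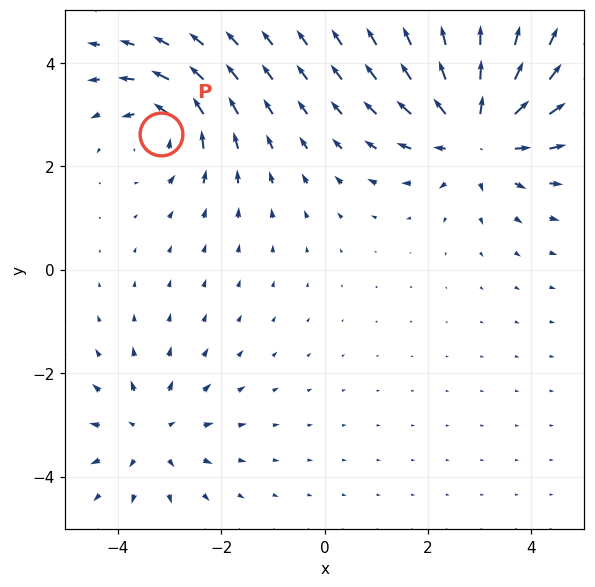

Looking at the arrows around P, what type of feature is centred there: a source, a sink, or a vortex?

vortex

At P (-3.2, 2.6) the arrows circulate counterclockwise. Divergence ≈0, curl about +4 — near-zero divergence with nonzero curl is a vortex.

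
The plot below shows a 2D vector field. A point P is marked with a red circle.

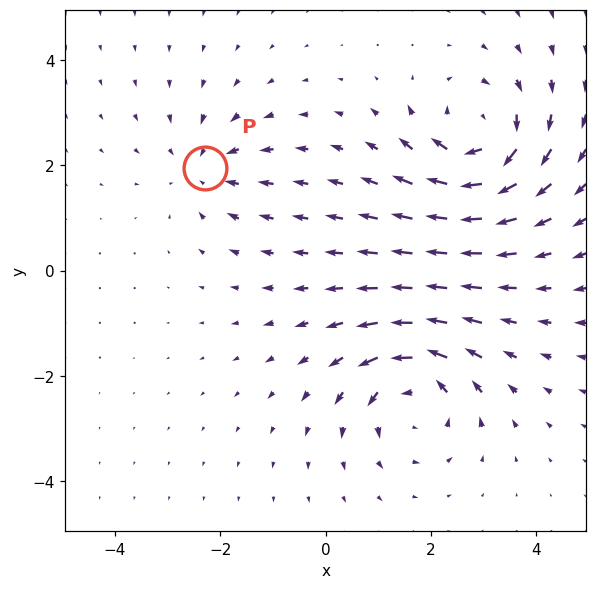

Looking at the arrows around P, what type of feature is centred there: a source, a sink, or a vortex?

sink

At P (-2.3, 1.9) the arrows converge inward. Divergence about -3, curl ≈0 — negative divergence with near-zero curl is a sink.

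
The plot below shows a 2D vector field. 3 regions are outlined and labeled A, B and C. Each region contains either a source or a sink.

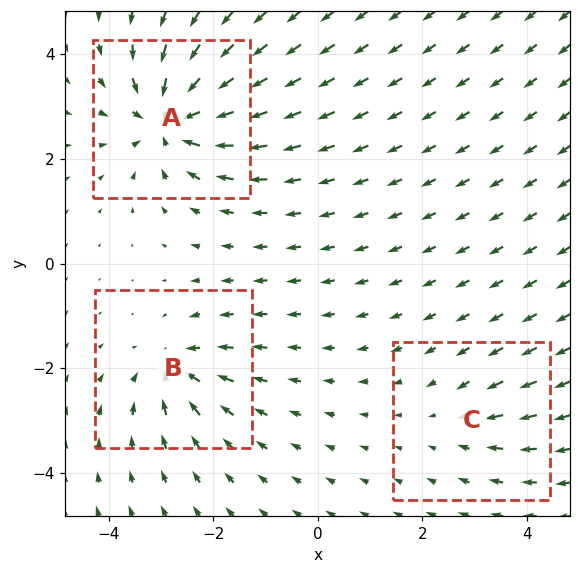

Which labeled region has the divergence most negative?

A

Divergence at each region's feature centre — A: about -6, B: about -4, C: about -2. Region A is most negative.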